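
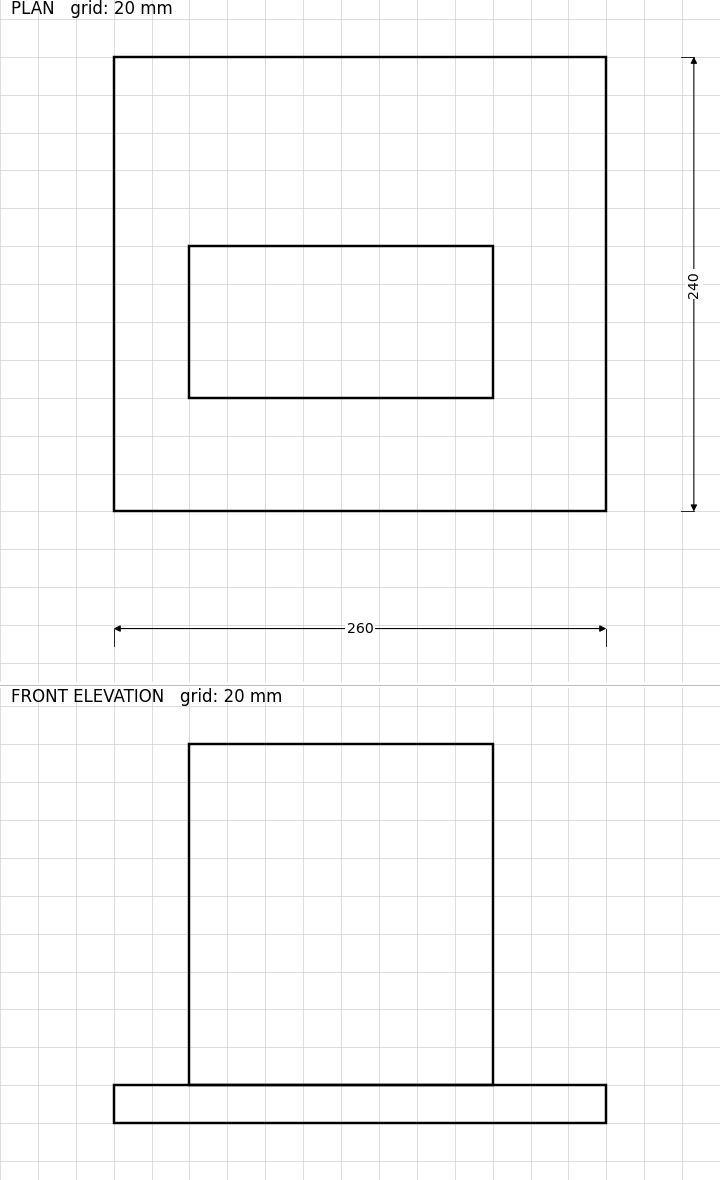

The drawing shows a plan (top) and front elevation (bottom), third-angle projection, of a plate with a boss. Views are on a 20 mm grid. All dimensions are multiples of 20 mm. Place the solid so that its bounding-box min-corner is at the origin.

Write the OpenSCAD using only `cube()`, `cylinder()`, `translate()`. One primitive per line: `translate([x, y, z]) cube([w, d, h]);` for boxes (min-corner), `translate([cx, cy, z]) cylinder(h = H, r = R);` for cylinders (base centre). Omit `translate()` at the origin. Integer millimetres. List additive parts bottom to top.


cube([260, 240, 20]);
translate([40, 60, 20]) cube([160, 80, 180]);


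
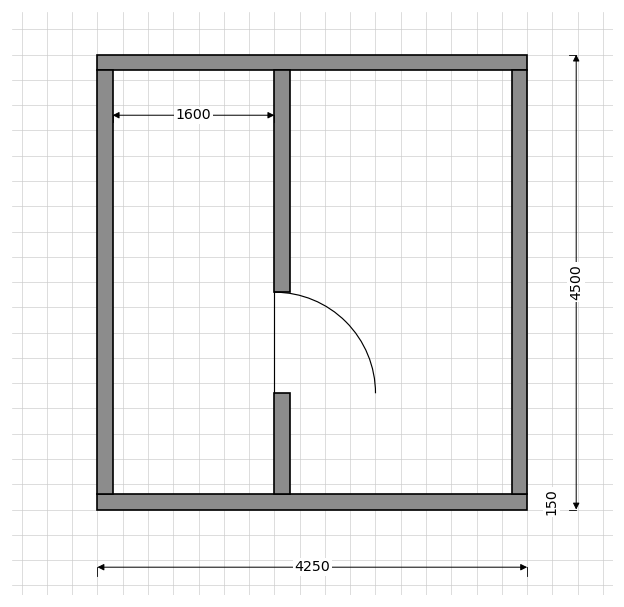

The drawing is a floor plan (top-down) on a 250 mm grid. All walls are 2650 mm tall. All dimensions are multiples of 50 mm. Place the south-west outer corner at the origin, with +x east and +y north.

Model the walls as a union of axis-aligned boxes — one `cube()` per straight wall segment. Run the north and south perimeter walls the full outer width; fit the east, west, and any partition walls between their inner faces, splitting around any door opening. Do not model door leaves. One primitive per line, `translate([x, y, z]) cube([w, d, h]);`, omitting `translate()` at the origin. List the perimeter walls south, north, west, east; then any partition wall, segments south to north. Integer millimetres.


cube([4250, 150, 2650]);
translate([0, 4350, 0]) cube([4250, 150, 2650]);
translate([0, 150, 0]) cube([150, 4200, 2650]);
translate([4100, 150, 0]) cube([150, 4200, 2650]);
translate([1750, 150, 0]) cube([150, 1000, 2650]);
translate([1750, 2150, 0]) cube([150, 2200, 2650]);


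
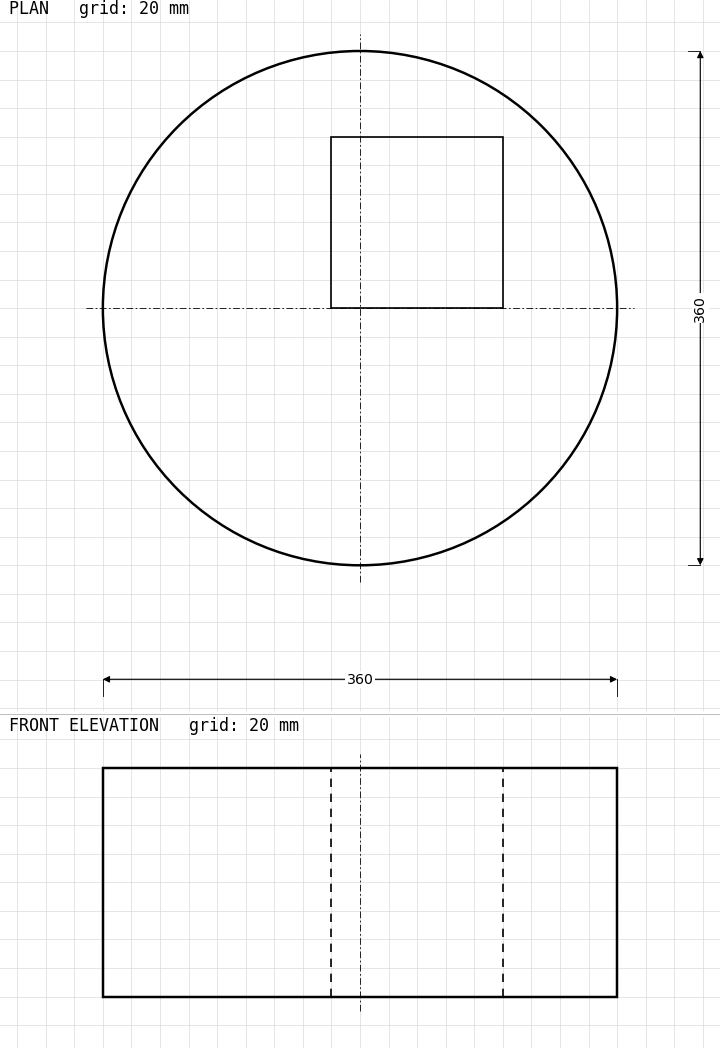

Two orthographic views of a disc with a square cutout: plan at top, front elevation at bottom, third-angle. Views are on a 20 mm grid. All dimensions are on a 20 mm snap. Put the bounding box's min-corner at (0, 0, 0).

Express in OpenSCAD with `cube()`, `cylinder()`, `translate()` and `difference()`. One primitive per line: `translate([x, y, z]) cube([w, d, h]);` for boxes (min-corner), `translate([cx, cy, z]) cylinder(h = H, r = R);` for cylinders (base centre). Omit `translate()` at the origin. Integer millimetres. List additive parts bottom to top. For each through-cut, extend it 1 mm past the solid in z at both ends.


difference() {
  translate([180, 180, 0]) cylinder(h = 160, r = 180);
  translate([160, 180, -1]) cube([120, 120, 162]);
}


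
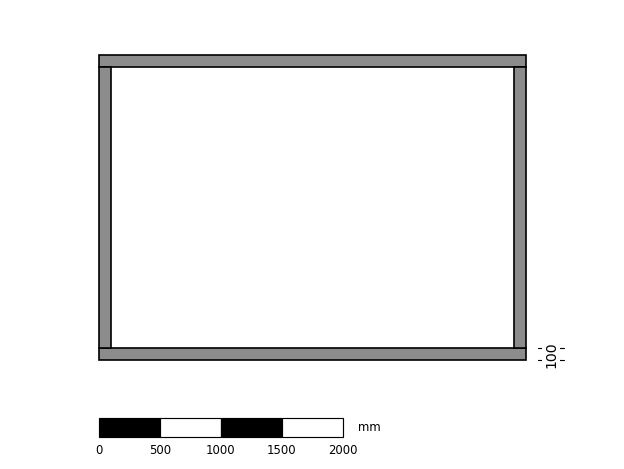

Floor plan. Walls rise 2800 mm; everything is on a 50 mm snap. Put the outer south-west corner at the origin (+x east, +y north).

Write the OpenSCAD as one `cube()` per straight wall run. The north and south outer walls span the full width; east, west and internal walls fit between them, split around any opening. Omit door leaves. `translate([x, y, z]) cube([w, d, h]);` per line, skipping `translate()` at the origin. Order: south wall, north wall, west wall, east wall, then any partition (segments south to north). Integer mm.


cube([3500, 100, 2800]);
translate([0, 2400, 0]) cube([3500, 100, 2800]);
translate([0, 100, 0]) cube([100, 2300, 2800]);
translate([3400, 100, 0]) cube([100, 2300, 2800]);


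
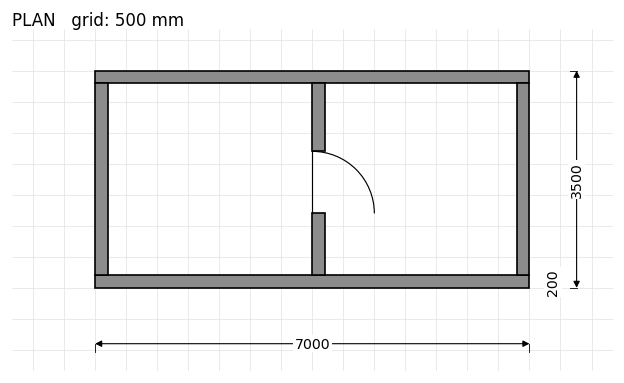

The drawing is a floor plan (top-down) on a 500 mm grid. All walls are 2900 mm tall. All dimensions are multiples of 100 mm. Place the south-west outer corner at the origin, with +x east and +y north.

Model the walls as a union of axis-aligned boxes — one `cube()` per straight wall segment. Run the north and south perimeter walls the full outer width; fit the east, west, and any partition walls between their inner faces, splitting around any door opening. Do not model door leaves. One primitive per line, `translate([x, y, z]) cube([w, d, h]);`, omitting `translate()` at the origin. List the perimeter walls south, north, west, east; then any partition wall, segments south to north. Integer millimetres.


cube([7000, 200, 2900]);
translate([0, 3300, 0]) cube([7000, 200, 2900]);
translate([0, 200, 0]) cube([200, 3100, 2900]);
translate([6800, 200, 0]) cube([200, 3100, 2900]);
translate([3500, 200, 0]) cube([200, 1000, 2900]);
translate([3500, 2200, 0]) cube([200, 1100, 2900]);


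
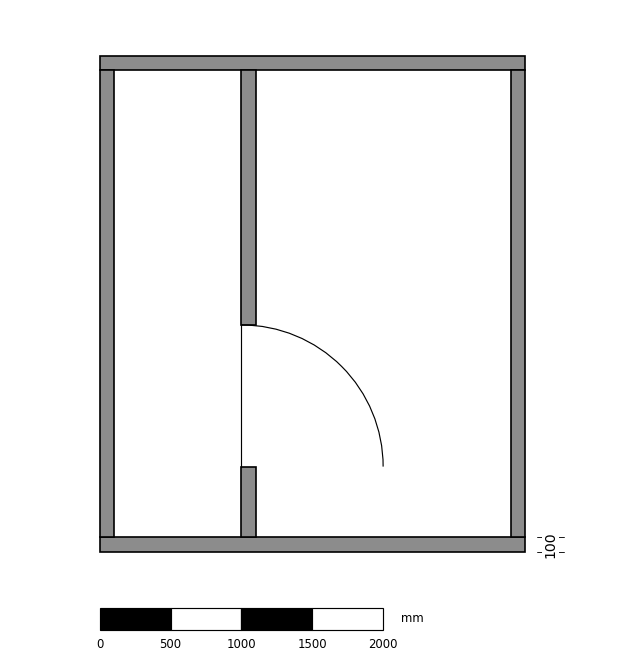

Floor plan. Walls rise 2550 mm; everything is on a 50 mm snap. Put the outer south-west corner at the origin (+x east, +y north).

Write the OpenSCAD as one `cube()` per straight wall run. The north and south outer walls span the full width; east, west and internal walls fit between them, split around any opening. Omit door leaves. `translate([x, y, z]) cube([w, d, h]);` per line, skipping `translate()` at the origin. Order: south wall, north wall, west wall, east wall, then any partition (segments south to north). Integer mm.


cube([3000, 100, 2550]);
translate([0, 3400, 0]) cube([3000, 100, 2550]);
translate([0, 100, 0]) cube([100, 3300, 2550]);
translate([2900, 100, 0]) cube([100, 3300, 2550]);
translate([1000, 100, 0]) cube([100, 500, 2550]);
translate([1000, 1600, 0]) cube([100, 1800, 2550]);


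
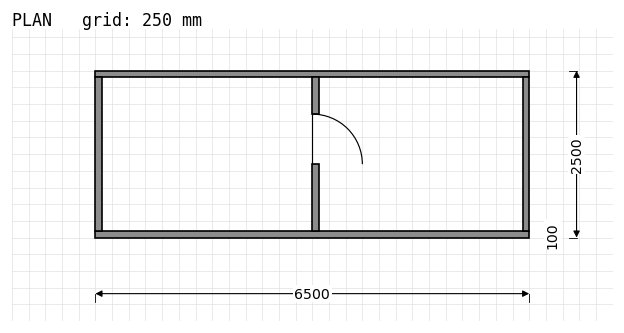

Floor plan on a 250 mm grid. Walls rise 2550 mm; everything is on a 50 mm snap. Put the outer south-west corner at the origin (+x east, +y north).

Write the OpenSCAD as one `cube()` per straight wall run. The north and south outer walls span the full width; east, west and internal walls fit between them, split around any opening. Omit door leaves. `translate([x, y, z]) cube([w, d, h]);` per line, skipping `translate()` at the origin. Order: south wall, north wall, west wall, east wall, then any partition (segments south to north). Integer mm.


cube([6500, 100, 2550]);
translate([0, 2400, 0]) cube([6500, 100, 2550]);
translate([0, 100, 0]) cube([100, 2300, 2550]);
translate([6400, 100, 0]) cube([100, 2300, 2550]);
translate([3250, 100, 0]) cube([100, 1000, 2550]);
translate([3250, 1850, 0]) cube([100, 550, 2550]);


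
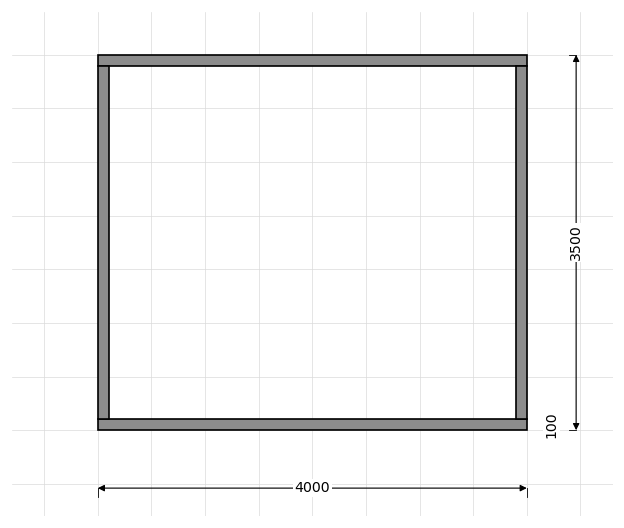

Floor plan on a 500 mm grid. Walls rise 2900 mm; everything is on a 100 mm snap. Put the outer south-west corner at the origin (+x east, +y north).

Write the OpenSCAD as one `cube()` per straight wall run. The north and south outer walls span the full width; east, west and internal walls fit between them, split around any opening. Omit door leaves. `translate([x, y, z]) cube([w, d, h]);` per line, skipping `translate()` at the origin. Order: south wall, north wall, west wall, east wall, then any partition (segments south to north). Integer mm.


cube([4000, 100, 2900]);
translate([0, 3400, 0]) cube([4000, 100, 2900]);
translate([0, 100, 0]) cube([100, 3300, 2900]);
translate([3900, 100, 0]) cube([100, 3300, 2900]);


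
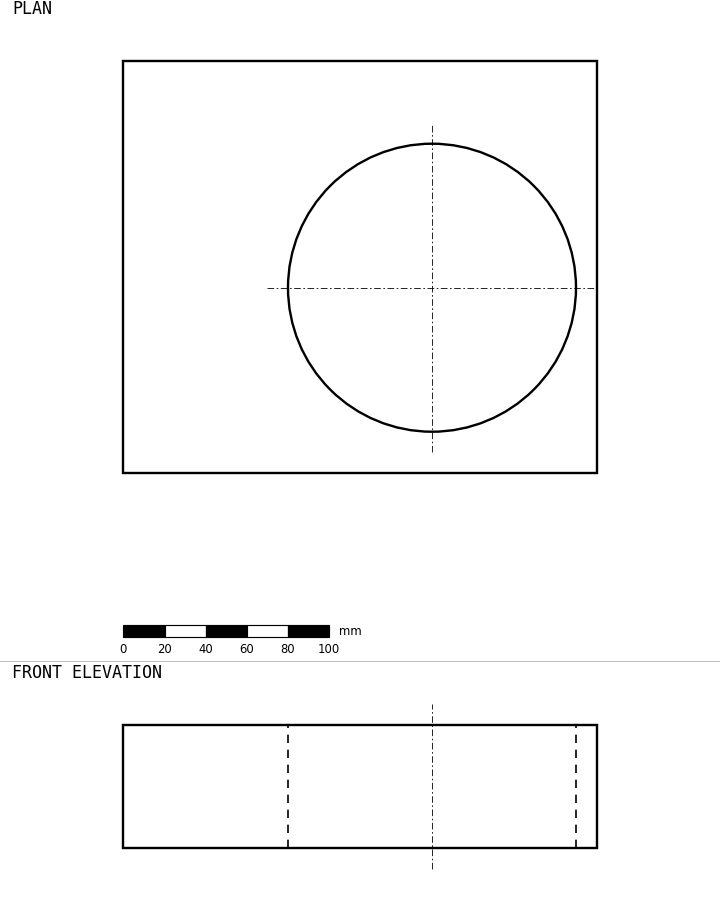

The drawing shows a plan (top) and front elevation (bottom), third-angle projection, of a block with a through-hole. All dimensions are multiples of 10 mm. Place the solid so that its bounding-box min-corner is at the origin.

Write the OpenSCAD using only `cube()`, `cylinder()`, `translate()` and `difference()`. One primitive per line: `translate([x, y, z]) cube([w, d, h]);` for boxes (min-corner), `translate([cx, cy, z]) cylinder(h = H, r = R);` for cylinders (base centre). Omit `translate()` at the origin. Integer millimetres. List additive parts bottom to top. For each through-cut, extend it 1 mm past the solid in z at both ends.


difference() {
  cube([230, 200, 60]);
  translate([150, 90, -1]) cylinder(h = 62, r = 70);
}


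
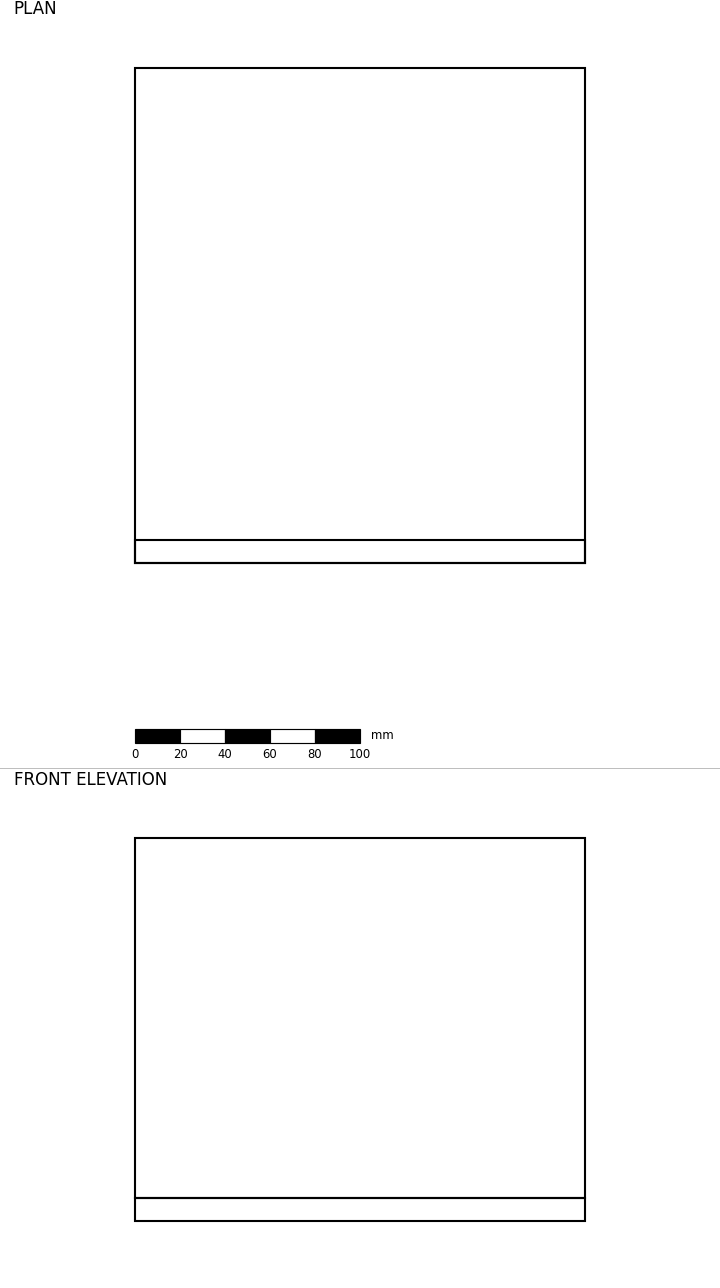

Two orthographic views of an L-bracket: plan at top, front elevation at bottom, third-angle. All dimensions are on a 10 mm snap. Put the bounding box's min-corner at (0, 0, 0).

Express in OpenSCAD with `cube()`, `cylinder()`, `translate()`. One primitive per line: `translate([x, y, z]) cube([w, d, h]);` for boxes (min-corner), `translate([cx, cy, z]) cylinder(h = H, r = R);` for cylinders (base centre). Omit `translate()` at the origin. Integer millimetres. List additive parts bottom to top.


cube([200, 220, 10]);
translate([0, 0, 10]) cube([200, 10, 160]);


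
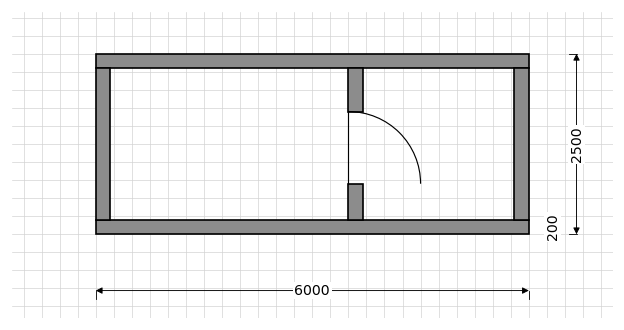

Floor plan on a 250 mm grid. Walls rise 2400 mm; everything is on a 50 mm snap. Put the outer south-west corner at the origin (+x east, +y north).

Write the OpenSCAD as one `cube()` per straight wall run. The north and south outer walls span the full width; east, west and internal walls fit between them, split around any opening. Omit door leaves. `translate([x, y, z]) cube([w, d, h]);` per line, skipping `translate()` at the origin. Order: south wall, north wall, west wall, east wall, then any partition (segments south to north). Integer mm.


cube([6000, 200, 2400]);
translate([0, 2300, 0]) cube([6000, 200, 2400]);
translate([0, 200, 0]) cube([200, 2100, 2400]);
translate([5800, 200, 0]) cube([200, 2100, 2400]);
translate([3500, 200, 0]) cube([200, 500, 2400]);
translate([3500, 1700, 0]) cube([200, 600, 2400]);


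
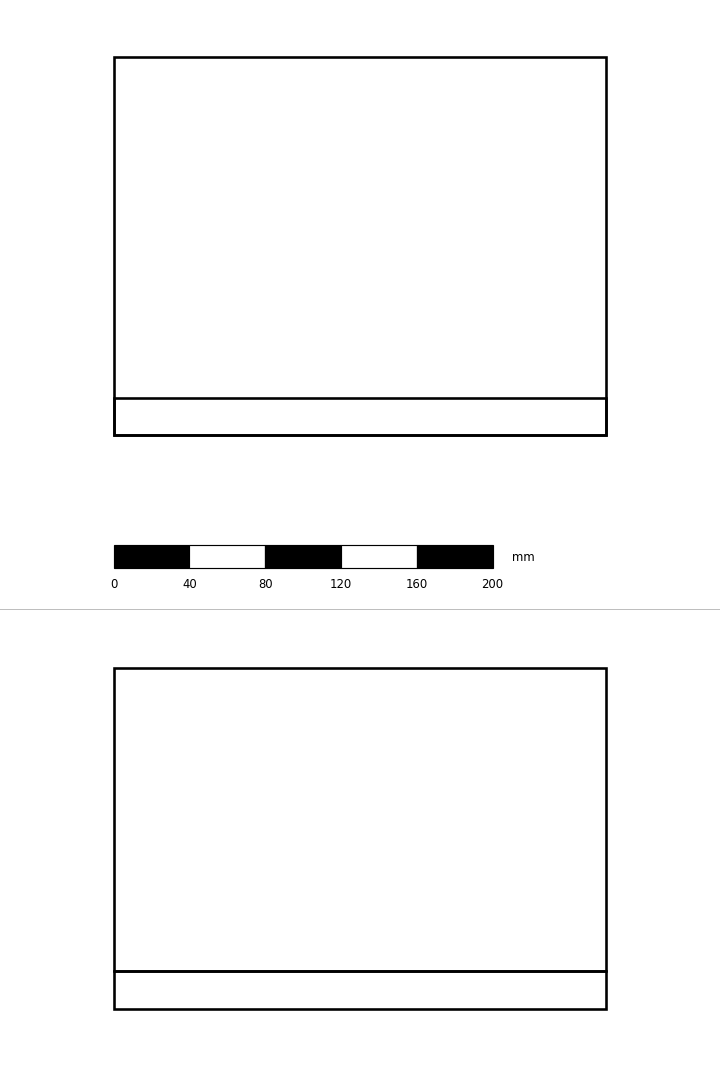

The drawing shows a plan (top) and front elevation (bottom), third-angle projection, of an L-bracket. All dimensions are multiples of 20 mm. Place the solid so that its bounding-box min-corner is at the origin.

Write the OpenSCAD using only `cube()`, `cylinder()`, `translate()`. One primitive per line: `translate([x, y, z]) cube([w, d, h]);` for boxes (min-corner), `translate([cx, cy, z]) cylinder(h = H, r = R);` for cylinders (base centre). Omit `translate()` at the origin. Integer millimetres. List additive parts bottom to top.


cube([260, 200, 20]);
translate([0, 0, 20]) cube([260, 20, 160]);


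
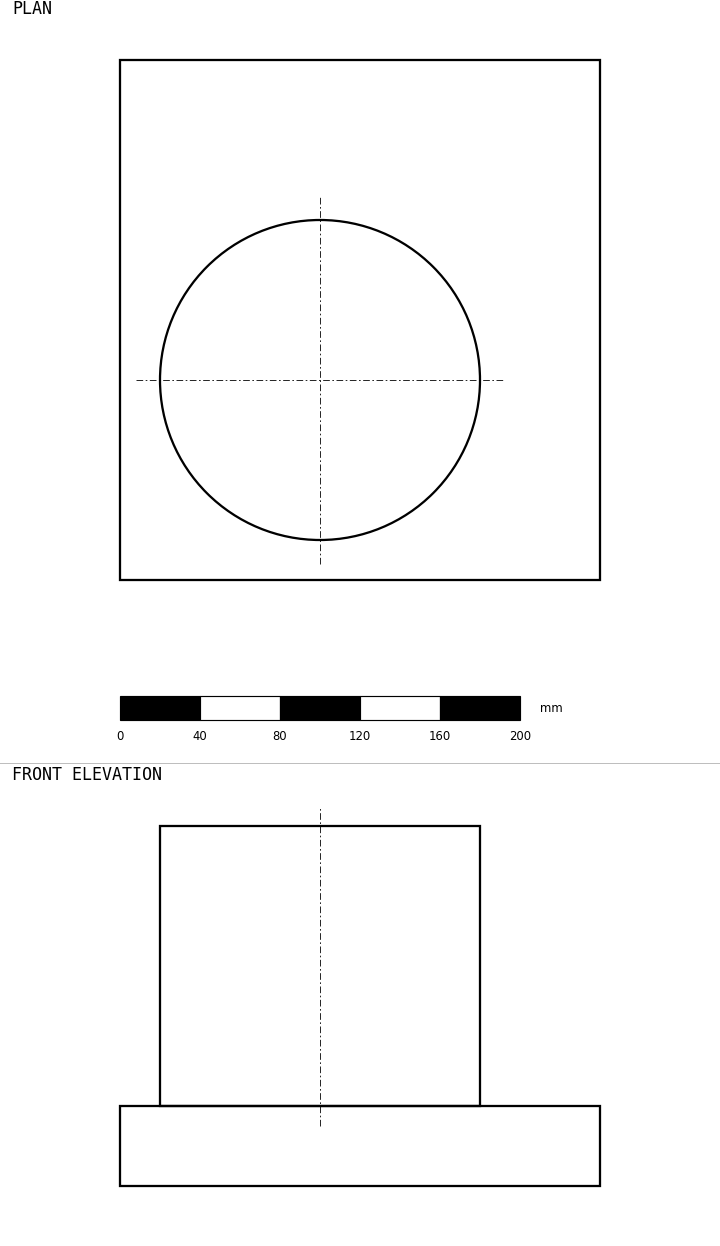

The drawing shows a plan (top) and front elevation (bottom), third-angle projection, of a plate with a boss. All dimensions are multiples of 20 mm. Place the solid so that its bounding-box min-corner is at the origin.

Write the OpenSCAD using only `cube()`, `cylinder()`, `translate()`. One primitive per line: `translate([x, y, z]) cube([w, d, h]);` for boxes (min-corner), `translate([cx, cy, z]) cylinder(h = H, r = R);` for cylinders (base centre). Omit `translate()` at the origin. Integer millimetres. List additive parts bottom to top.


cube([240, 260, 40]);
translate([100, 100, 40]) cylinder(h = 140, r = 80);


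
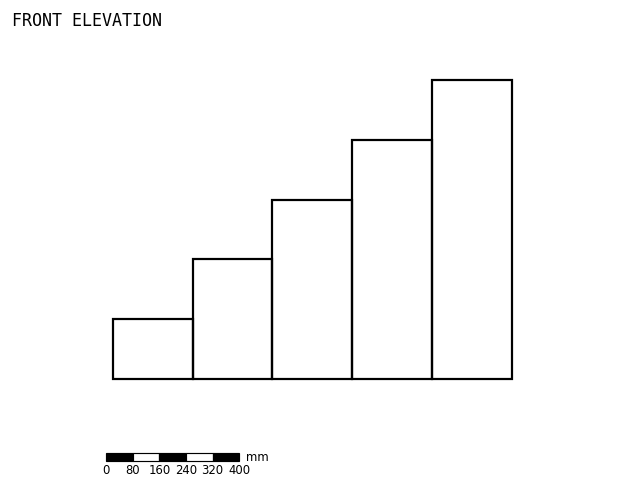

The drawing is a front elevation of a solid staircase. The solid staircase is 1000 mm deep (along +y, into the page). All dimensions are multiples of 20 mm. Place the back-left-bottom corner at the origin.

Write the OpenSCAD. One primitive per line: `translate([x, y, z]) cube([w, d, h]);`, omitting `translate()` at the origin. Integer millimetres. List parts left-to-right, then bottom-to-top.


cube([240, 1000, 180]);
translate([240, 0, 0]) cube([240, 1000, 360]);
translate([480, 0, 0]) cube([240, 1000, 540]);
translate([720, 0, 0]) cube([240, 1000, 720]);
translate([960, 0, 0]) cube([240, 1000, 900]);


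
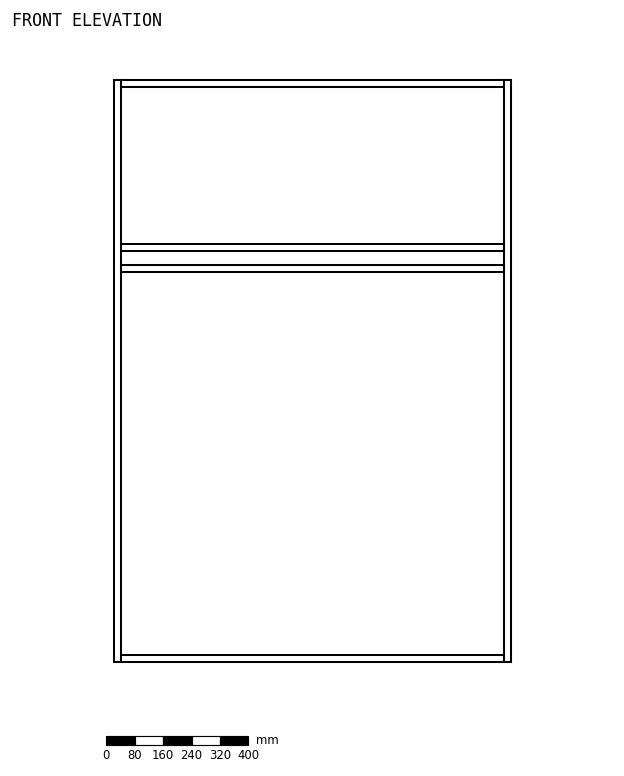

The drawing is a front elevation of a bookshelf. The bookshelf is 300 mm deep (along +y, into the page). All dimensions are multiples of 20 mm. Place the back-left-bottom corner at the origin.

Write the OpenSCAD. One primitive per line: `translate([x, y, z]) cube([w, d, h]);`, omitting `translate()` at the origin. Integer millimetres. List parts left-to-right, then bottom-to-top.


cube([20, 300, 1640]);
translate([20, 0, 0]) cube([1080, 300, 20]);
translate([20, 0, 1100]) cube([1080, 300, 20]);
translate([20, 0, 1160]) cube([1080, 300, 20]);
translate([20, 0, 1620]) cube([1080, 300, 20]);
translate([1100, 0, 0]) cube([20, 300, 1640]);


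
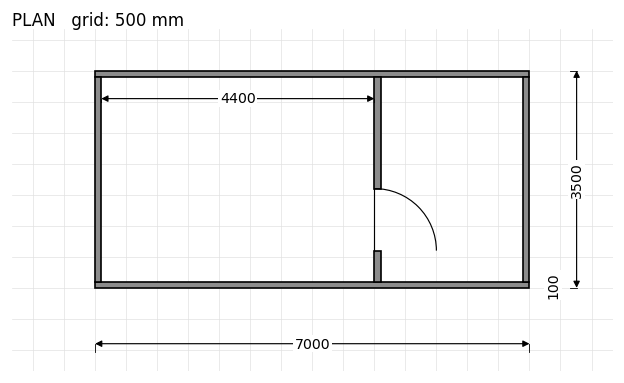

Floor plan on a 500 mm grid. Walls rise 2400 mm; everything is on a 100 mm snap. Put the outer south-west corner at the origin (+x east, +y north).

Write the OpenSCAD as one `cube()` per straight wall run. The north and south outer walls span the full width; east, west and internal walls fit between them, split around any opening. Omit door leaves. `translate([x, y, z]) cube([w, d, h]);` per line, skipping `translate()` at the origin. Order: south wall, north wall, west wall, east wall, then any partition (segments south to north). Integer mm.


cube([7000, 100, 2400]);
translate([0, 3400, 0]) cube([7000, 100, 2400]);
translate([0, 100, 0]) cube([100, 3300, 2400]);
translate([6900, 100, 0]) cube([100, 3300, 2400]);
translate([4500, 100, 0]) cube([100, 500, 2400]);
translate([4500, 1600, 0]) cube([100, 1800, 2400]);


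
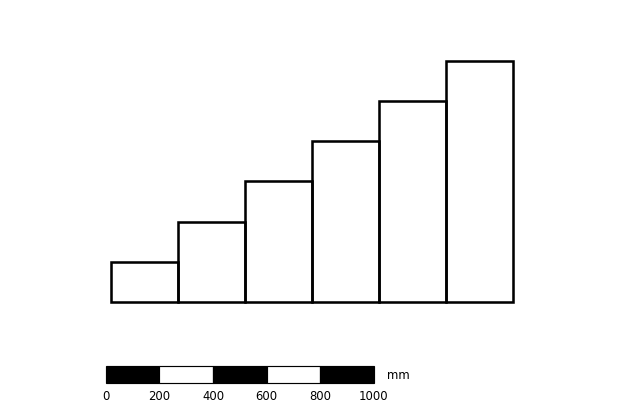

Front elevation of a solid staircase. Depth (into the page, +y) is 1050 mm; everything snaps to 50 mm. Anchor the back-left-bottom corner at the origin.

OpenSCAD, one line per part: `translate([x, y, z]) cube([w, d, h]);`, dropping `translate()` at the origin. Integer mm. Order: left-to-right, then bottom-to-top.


cube([250, 1050, 150]);
translate([250, 0, 0]) cube([250, 1050, 300]);
translate([500, 0, 0]) cube([250, 1050, 450]);
translate([750, 0, 0]) cube([250, 1050, 600]);
translate([1000, 0, 0]) cube([250, 1050, 750]);
translate([1250, 0, 0]) cube([250, 1050, 900]);


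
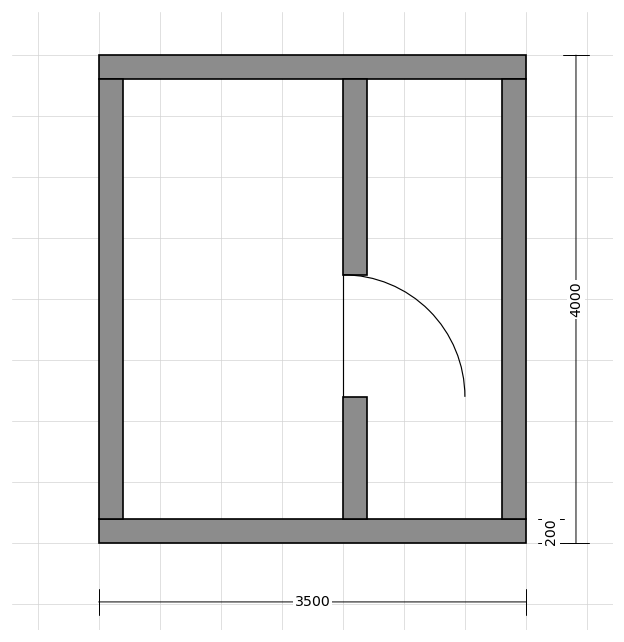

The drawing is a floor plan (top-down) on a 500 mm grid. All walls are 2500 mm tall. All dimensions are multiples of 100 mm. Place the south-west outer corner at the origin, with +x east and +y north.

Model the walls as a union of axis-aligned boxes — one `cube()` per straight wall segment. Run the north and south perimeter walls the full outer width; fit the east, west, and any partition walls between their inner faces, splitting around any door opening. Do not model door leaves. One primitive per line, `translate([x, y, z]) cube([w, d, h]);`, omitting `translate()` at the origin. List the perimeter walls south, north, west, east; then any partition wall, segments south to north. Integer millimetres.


cube([3500, 200, 2500]);
translate([0, 3800, 0]) cube([3500, 200, 2500]);
translate([0, 200, 0]) cube([200, 3600, 2500]);
translate([3300, 200, 0]) cube([200, 3600, 2500]);
translate([2000, 200, 0]) cube([200, 1000, 2500]);
translate([2000, 2200, 0]) cube([200, 1600, 2500]);


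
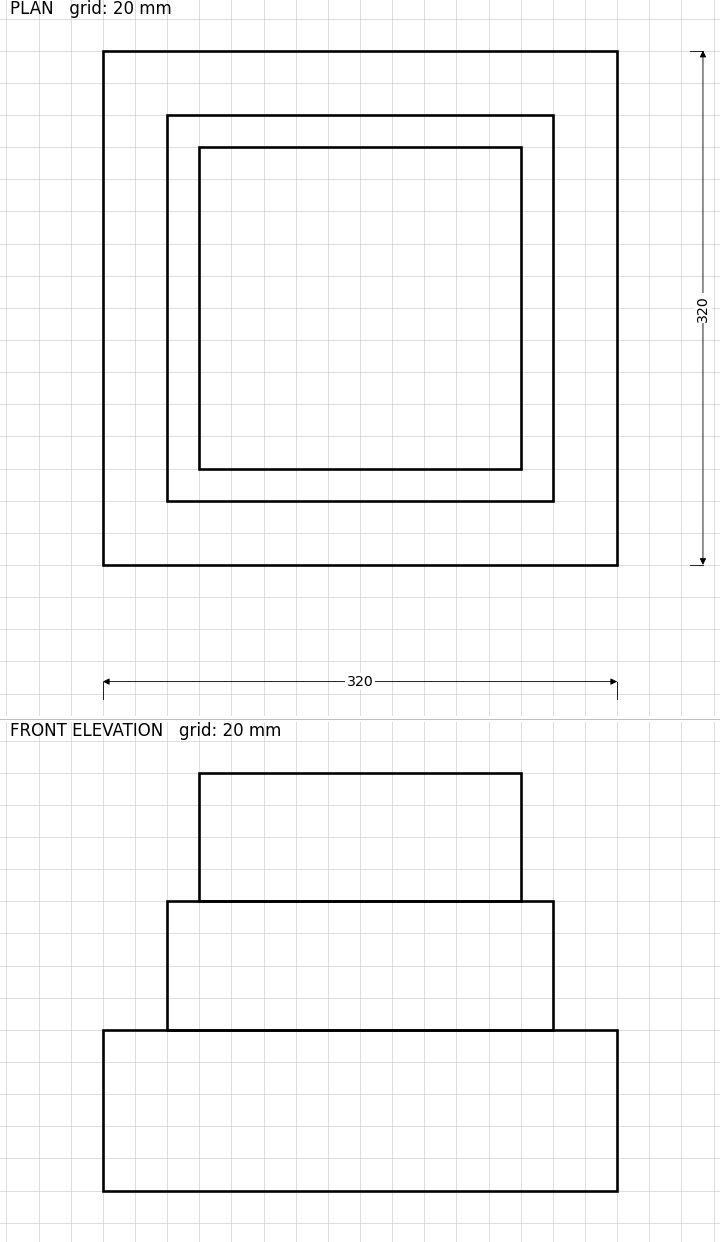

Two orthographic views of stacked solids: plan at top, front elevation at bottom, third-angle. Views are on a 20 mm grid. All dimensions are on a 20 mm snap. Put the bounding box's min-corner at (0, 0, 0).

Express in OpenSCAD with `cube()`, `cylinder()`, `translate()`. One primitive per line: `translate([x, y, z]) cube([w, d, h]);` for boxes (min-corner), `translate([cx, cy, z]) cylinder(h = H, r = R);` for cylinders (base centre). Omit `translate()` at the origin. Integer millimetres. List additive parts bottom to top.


cube([320, 320, 100]);
translate([40, 40, 100]) cube([240, 240, 80]);
translate([60, 60, 180]) cube([200, 200, 80]);


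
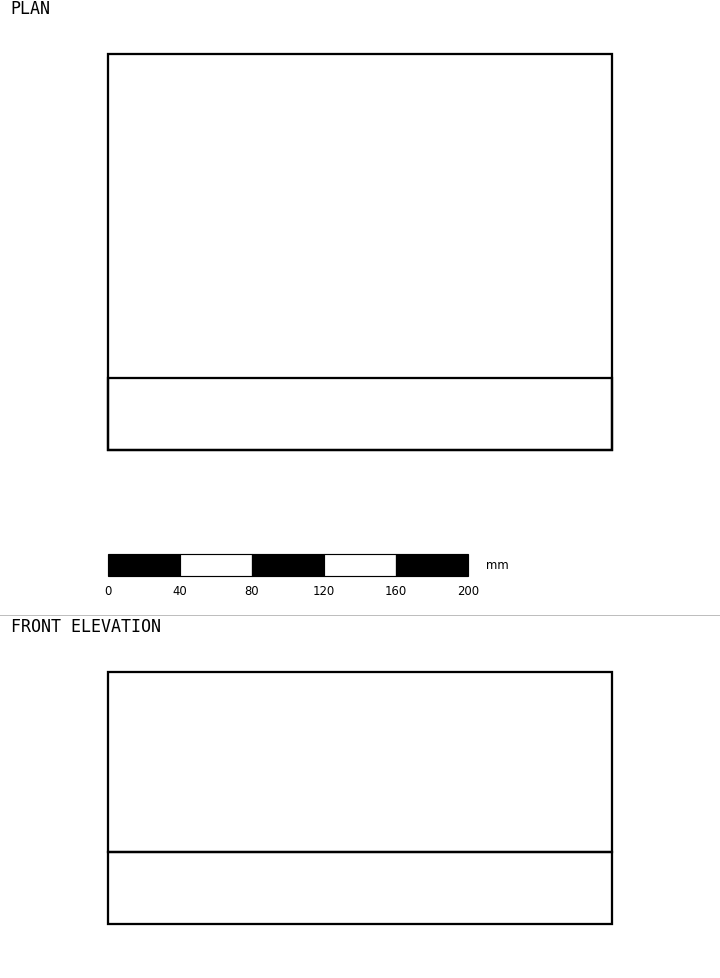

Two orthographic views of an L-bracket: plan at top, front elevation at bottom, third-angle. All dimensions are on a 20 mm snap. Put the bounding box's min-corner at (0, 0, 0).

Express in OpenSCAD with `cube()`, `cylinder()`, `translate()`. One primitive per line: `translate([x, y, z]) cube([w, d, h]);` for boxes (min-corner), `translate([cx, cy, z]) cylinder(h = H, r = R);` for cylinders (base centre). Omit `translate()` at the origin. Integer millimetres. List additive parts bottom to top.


cube([280, 220, 40]);
translate([0, 0, 40]) cube([280, 40, 100]);


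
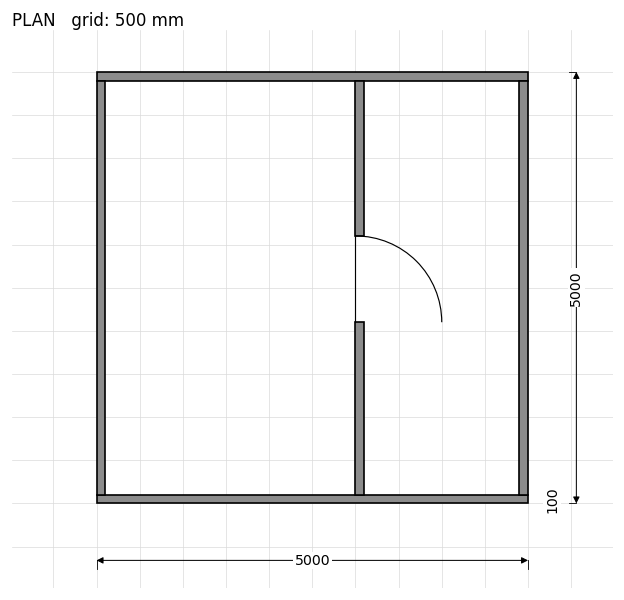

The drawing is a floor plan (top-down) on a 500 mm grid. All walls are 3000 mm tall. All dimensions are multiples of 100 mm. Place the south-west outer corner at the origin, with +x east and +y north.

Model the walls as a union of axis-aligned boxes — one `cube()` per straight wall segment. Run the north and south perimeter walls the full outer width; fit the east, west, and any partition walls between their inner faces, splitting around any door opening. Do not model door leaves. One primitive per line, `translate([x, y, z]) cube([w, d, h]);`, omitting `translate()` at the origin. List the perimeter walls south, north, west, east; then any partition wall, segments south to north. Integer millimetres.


cube([5000, 100, 3000]);
translate([0, 4900, 0]) cube([5000, 100, 3000]);
translate([0, 100, 0]) cube([100, 4800, 3000]);
translate([4900, 100, 0]) cube([100, 4800, 3000]);
translate([3000, 100, 0]) cube([100, 2000, 3000]);
translate([3000, 3100, 0]) cube([100, 1800, 3000]);


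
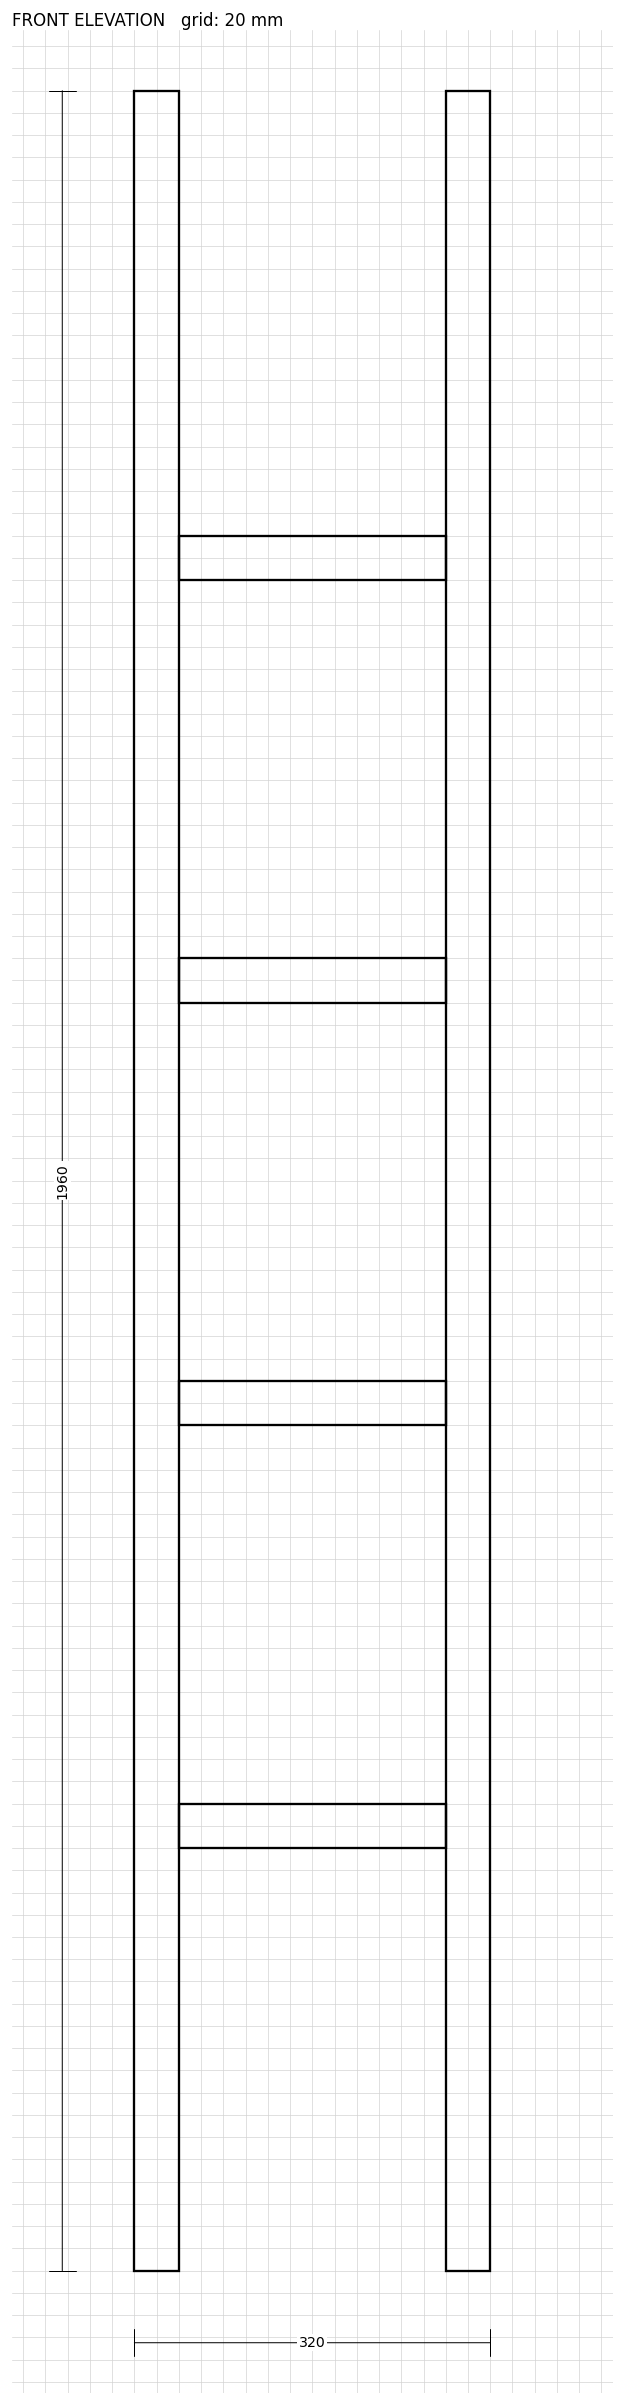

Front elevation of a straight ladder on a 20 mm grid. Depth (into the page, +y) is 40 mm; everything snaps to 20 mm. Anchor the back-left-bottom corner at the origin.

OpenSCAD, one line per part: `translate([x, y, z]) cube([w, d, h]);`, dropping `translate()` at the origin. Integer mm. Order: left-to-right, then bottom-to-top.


cube([40, 40, 1960]);
translate([40, 0, 380]) cube([240, 40, 40]);
translate([40, 0, 760]) cube([240, 40, 40]);
translate([40, 0, 1140]) cube([240, 40, 40]);
translate([40, 0, 1520]) cube([240, 40, 40]);
translate([280, 0, 0]) cube([40, 40, 1960]);


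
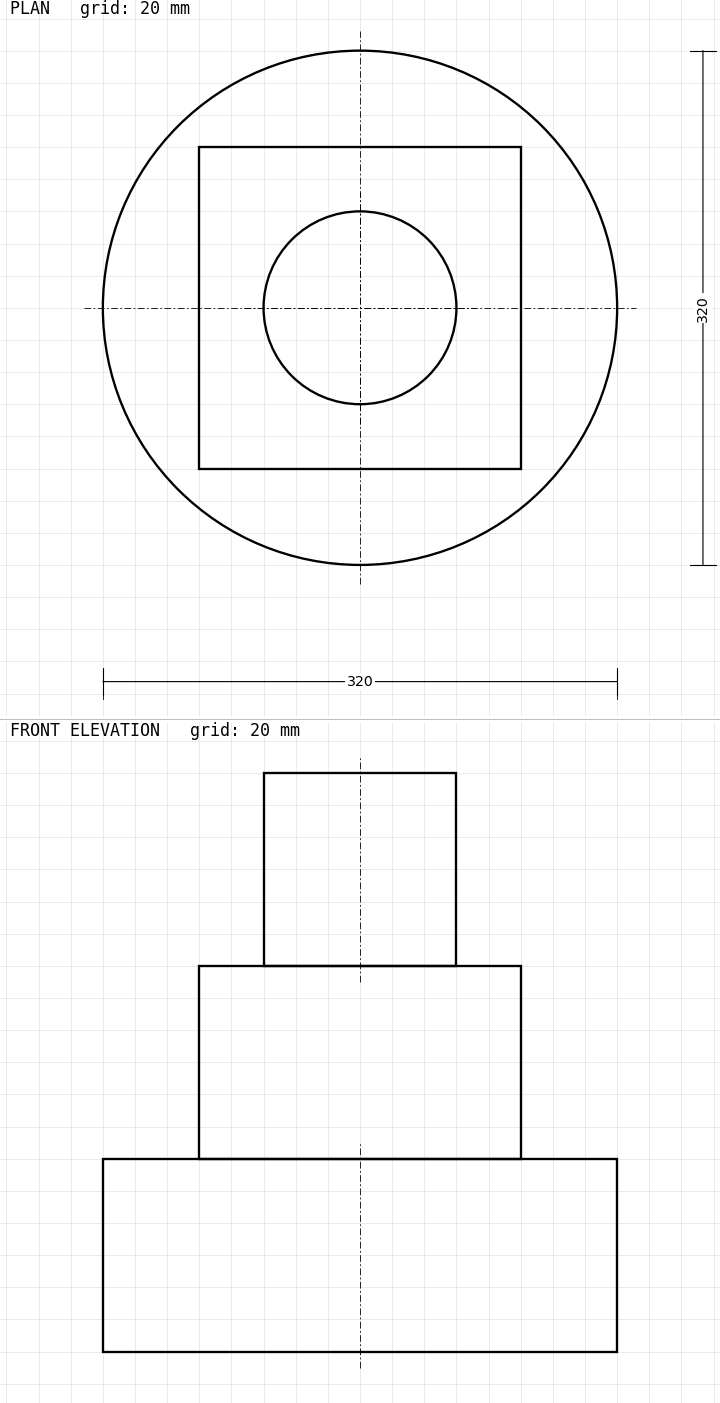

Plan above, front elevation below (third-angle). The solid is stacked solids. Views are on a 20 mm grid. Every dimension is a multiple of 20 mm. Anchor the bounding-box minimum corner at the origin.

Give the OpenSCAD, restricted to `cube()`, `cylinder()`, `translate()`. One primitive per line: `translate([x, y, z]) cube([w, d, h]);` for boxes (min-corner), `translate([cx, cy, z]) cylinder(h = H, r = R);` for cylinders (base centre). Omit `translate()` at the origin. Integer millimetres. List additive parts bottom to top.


translate([160, 160, 0]) cylinder(h = 120, r = 160);
translate([60, 60, 120]) cube([200, 200, 120]);
translate([160, 160, 240]) cylinder(h = 120, r = 60);


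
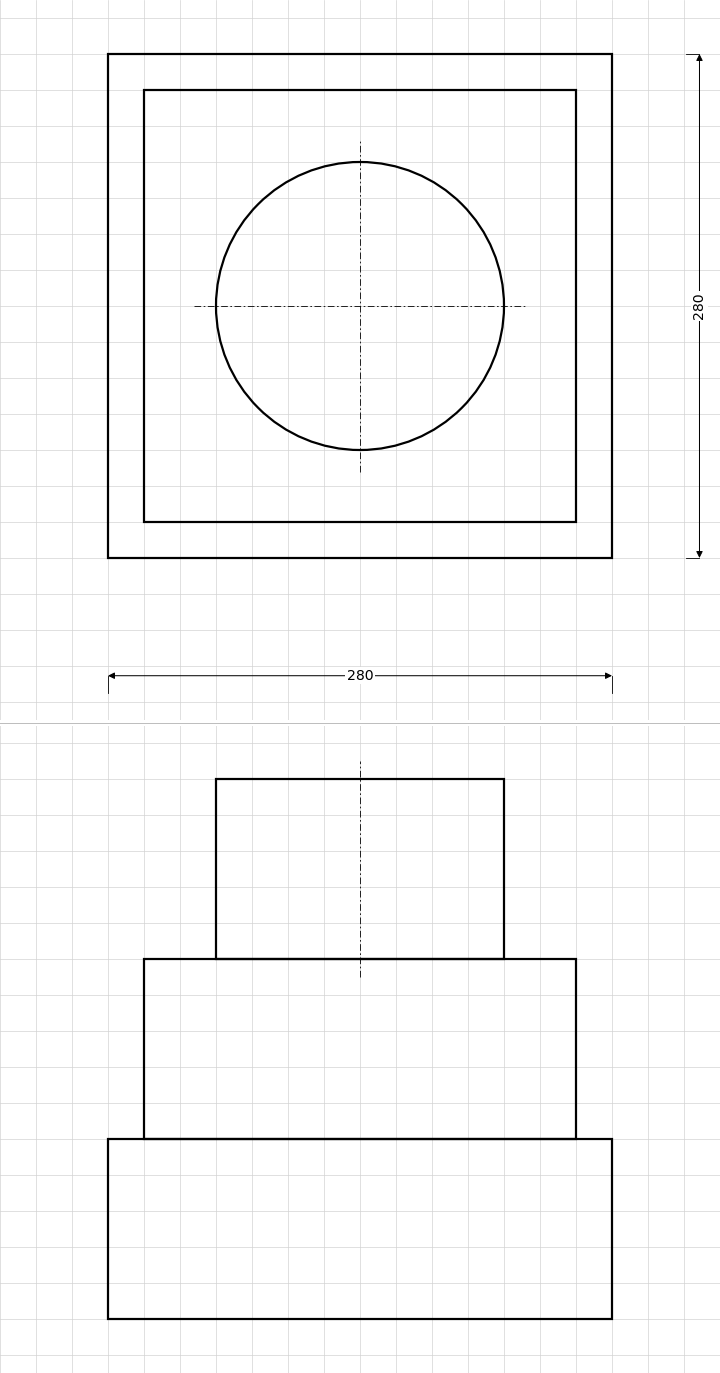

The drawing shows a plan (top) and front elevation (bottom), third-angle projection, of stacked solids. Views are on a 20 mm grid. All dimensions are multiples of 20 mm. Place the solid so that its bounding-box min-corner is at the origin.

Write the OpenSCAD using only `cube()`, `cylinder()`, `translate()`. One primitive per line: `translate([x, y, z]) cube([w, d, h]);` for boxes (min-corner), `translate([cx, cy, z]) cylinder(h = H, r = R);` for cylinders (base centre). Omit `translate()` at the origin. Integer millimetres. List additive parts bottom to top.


cube([280, 280, 100]);
translate([20, 20, 100]) cube([240, 240, 100]);
translate([140, 140, 200]) cylinder(h = 100, r = 80);


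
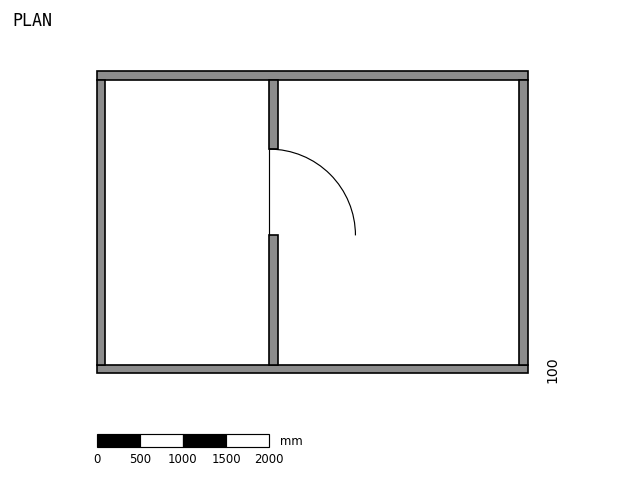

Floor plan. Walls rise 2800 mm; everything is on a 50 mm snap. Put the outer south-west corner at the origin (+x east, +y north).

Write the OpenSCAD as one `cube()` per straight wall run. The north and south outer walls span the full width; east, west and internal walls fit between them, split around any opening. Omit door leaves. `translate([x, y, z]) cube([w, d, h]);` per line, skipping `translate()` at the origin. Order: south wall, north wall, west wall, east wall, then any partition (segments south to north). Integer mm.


cube([5000, 100, 2800]);
translate([0, 3400, 0]) cube([5000, 100, 2800]);
translate([0, 100, 0]) cube([100, 3300, 2800]);
translate([4900, 100, 0]) cube([100, 3300, 2800]);
translate([2000, 100, 0]) cube([100, 1500, 2800]);
translate([2000, 2600, 0]) cube([100, 800, 2800]);


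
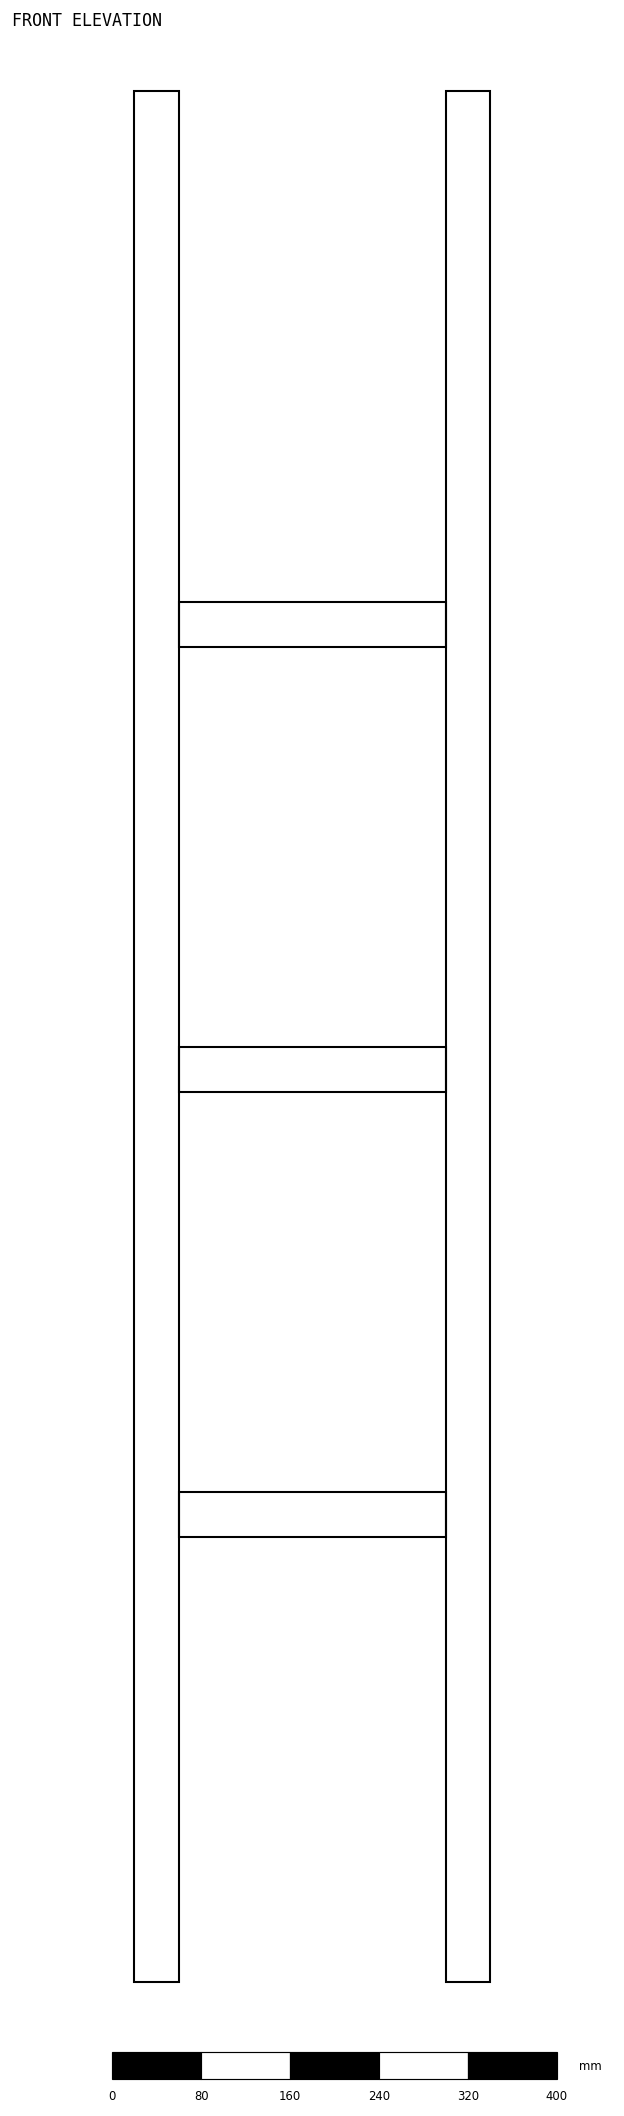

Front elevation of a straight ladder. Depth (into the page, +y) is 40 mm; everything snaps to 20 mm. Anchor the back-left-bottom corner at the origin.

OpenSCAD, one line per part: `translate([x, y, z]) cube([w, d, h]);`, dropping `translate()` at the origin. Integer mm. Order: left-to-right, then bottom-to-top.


cube([40, 40, 1700]);
translate([40, 0, 400]) cube([240, 40, 40]);
translate([40, 0, 800]) cube([240, 40, 40]);
translate([40, 0, 1200]) cube([240, 40, 40]);
translate([280, 0, 0]) cube([40, 40, 1700]);


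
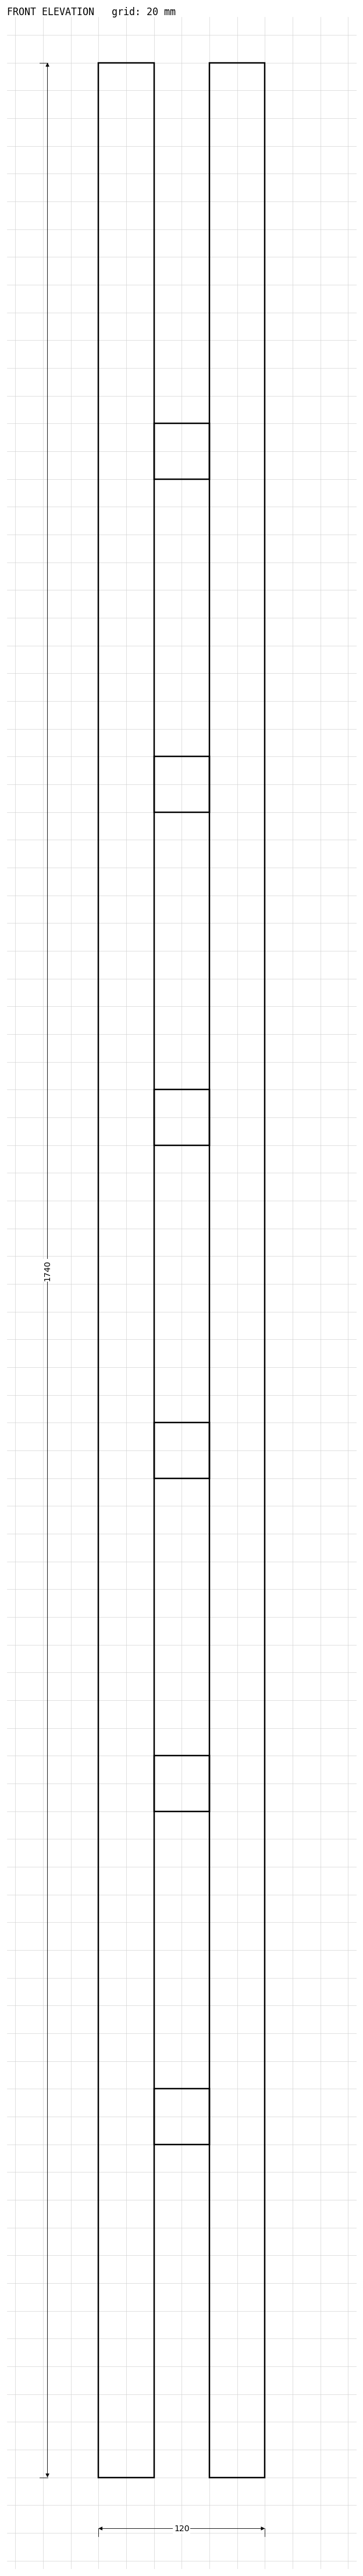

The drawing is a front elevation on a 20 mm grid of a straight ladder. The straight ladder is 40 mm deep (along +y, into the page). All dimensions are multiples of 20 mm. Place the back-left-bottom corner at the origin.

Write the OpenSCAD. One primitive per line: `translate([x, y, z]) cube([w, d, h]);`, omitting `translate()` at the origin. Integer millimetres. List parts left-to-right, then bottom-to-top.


cube([40, 40, 1740]);
translate([40, 0, 240]) cube([40, 40, 40]);
translate([40, 0, 480]) cube([40, 40, 40]);
translate([40, 0, 720]) cube([40, 40, 40]);
translate([40, 0, 960]) cube([40, 40, 40]);
translate([40, 0, 1200]) cube([40, 40, 40]);
translate([40, 0, 1440]) cube([40, 40, 40]);
translate([80, 0, 0]) cube([40, 40, 1740]);


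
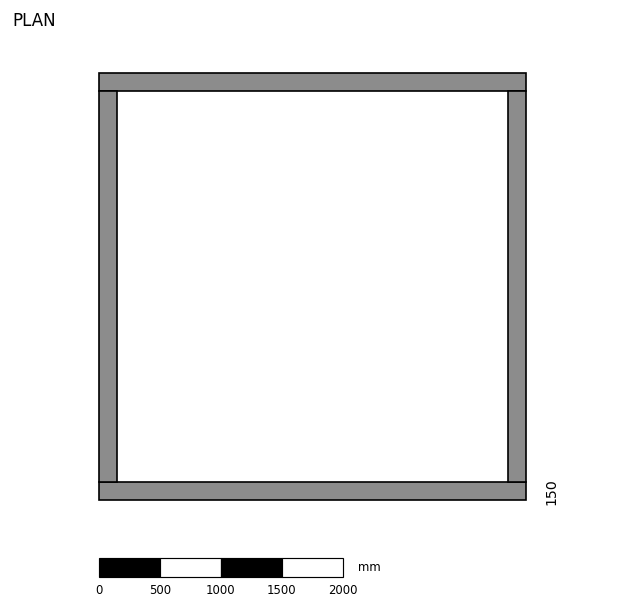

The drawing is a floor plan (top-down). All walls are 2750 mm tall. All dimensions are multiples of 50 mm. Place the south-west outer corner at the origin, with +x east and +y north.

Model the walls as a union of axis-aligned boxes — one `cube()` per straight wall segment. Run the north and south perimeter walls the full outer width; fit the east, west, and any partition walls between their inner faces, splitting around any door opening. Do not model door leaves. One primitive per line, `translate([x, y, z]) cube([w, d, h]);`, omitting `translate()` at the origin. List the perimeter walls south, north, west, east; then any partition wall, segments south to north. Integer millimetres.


cube([3500, 150, 2750]);
translate([0, 3350, 0]) cube([3500, 150, 2750]);
translate([0, 150, 0]) cube([150, 3200, 2750]);
translate([3350, 150, 0]) cube([150, 3200, 2750]);


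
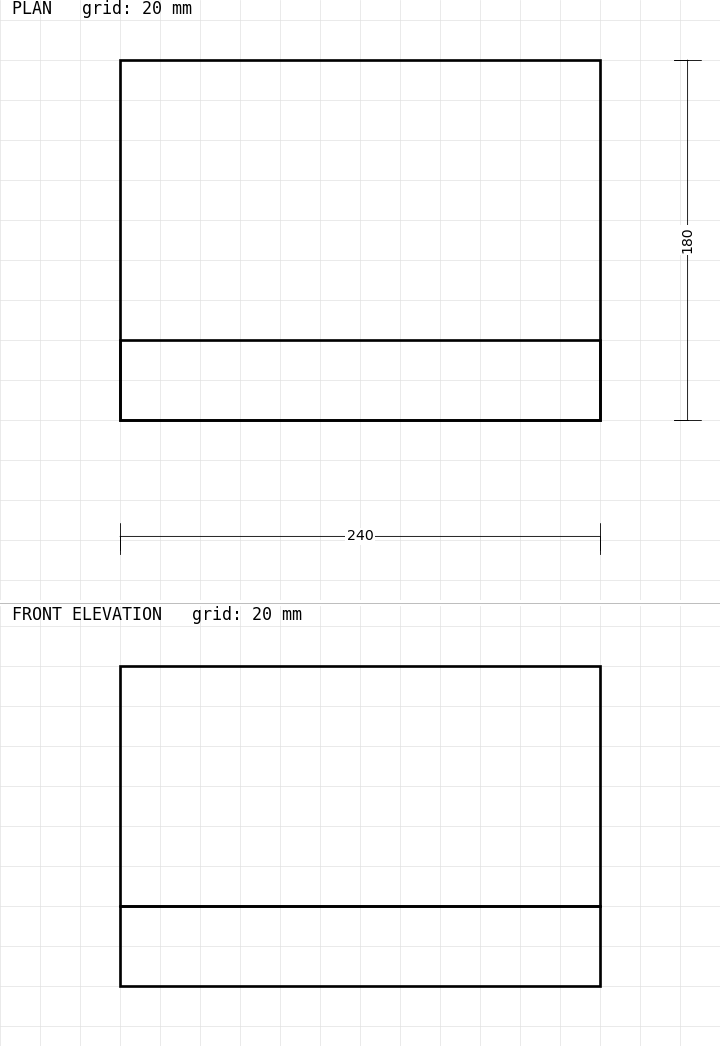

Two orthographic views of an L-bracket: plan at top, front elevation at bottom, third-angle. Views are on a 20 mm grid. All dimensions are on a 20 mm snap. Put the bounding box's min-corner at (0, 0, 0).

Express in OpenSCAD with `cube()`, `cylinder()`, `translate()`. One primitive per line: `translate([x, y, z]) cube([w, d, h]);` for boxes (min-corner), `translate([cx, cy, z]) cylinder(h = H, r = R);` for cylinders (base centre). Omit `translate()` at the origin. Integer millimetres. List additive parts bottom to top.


cube([240, 180, 40]);
translate([0, 0, 40]) cube([240, 40, 120]);


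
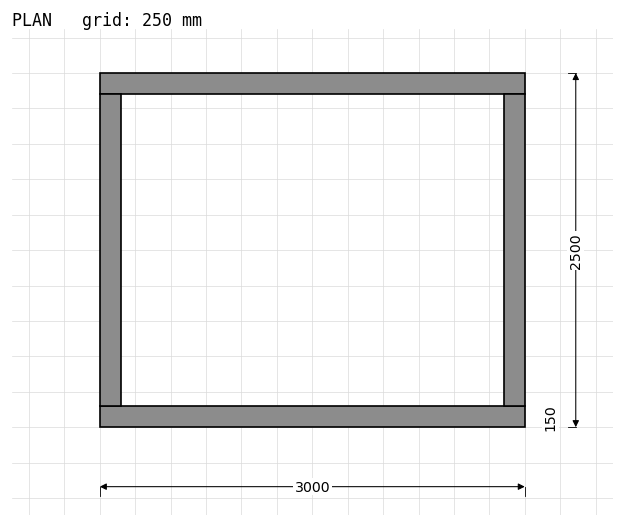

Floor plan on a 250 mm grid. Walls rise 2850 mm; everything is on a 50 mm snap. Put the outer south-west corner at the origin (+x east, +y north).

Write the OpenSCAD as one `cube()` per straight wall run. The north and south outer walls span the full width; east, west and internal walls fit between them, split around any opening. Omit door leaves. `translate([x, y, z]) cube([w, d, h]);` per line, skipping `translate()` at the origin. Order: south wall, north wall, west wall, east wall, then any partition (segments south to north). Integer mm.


cube([3000, 150, 2850]);
translate([0, 2350, 0]) cube([3000, 150, 2850]);
translate([0, 150, 0]) cube([150, 2200, 2850]);
translate([2850, 150, 0]) cube([150, 2200, 2850]);


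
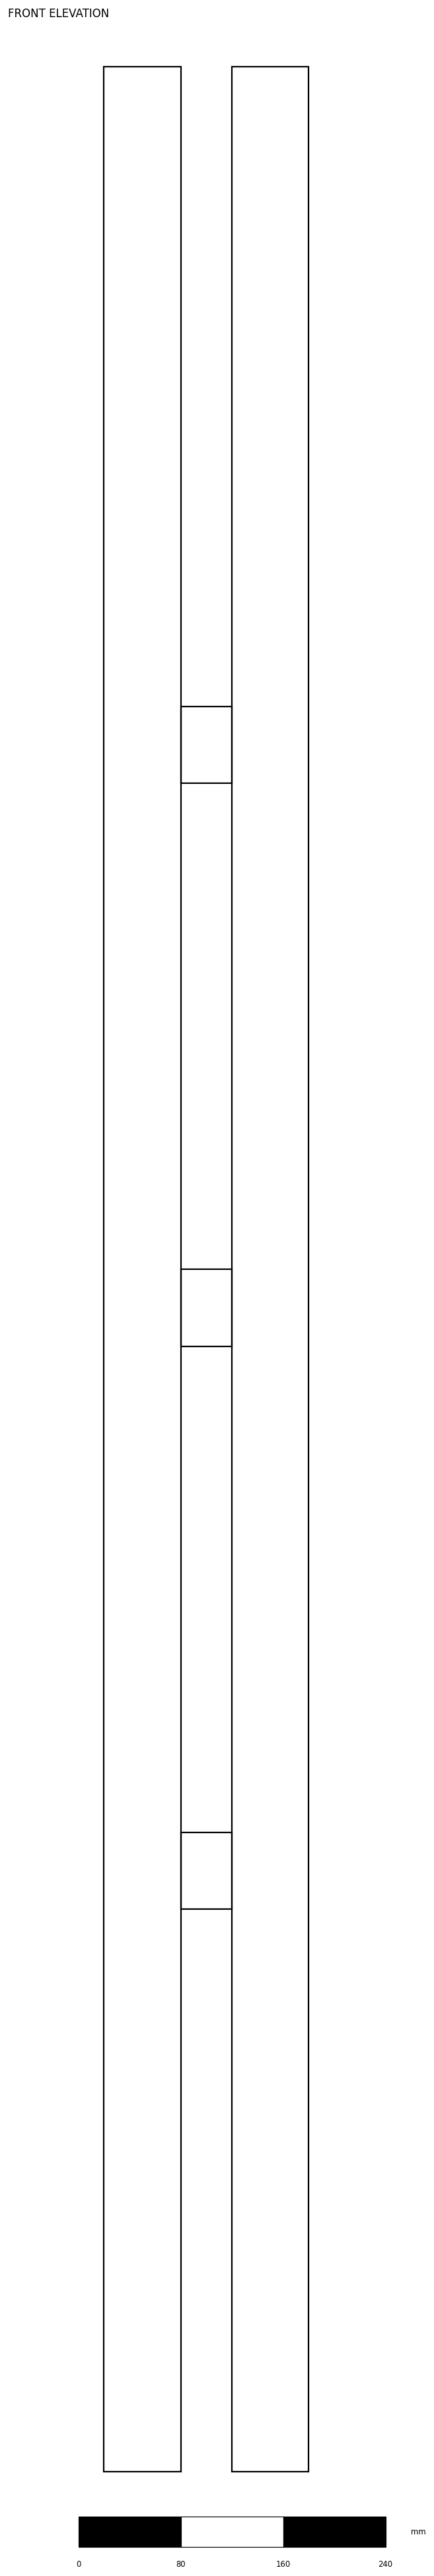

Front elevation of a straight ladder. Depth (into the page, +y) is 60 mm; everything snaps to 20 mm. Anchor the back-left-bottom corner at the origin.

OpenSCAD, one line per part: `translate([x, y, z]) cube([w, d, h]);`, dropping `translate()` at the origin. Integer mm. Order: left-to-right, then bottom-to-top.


cube([60, 60, 1880]);
translate([60, 0, 440]) cube([40, 60, 60]);
translate([60, 0, 880]) cube([40, 60, 60]);
translate([60, 0, 1320]) cube([40, 60, 60]);
translate([100, 0, 0]) cube([60, 60, 1880]);


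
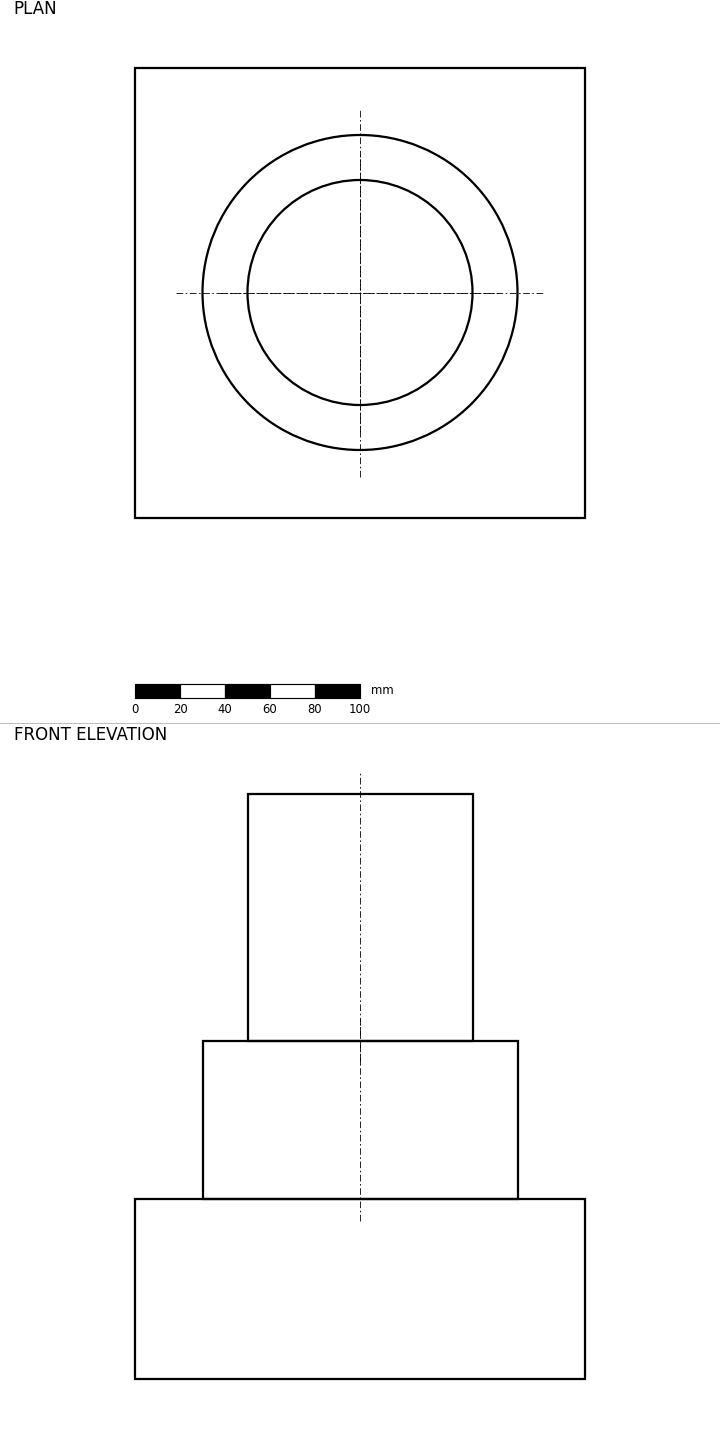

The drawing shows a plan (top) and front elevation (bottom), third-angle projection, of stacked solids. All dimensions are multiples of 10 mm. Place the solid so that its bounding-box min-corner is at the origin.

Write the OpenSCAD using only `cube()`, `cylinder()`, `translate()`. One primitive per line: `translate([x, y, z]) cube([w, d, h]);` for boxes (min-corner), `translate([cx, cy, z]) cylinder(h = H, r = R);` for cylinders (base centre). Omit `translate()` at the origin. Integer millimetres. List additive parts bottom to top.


cube([200, 200, 80]);
translate([100, 100, 80]) cylinder(h = 70, r = 70);
translate([100, 100, 150]) cylinder(h = 110, r = 50);


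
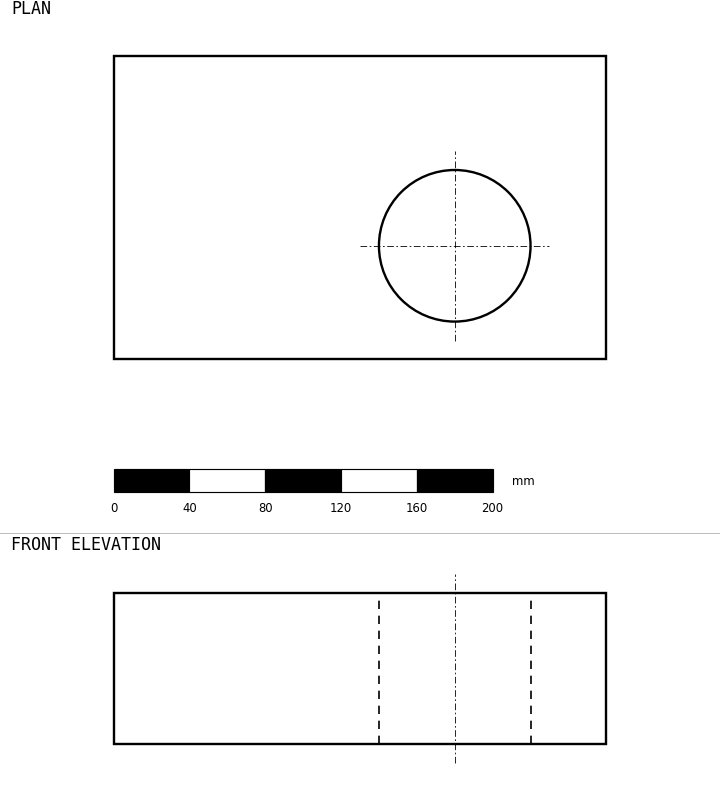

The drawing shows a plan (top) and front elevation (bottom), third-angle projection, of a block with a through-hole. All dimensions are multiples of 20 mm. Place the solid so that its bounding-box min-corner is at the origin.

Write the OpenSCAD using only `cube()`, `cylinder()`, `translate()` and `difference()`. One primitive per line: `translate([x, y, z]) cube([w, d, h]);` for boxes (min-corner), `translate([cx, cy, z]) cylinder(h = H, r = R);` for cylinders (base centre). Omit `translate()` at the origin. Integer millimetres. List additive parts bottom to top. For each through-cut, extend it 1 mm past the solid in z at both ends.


difference() {
  cube([260, 160, 80]);
  translate([180, 60, -1]) cylinder(h = 82, r = 40);
}


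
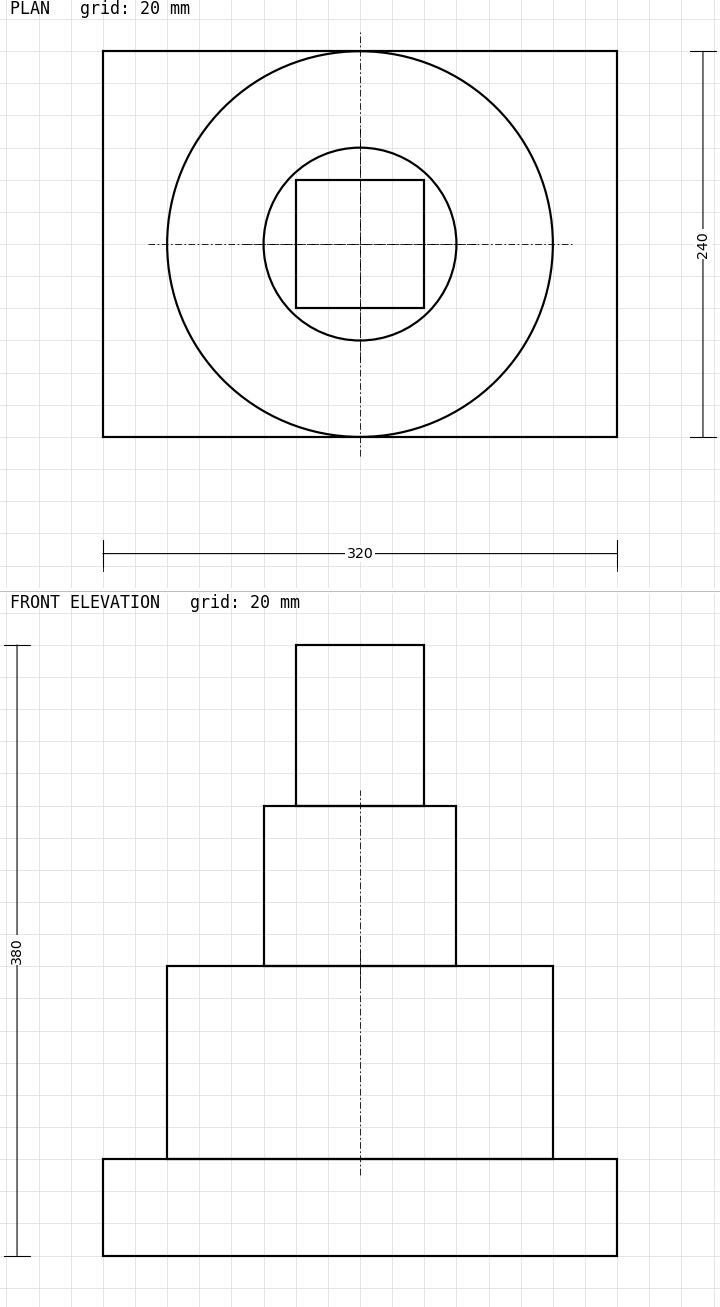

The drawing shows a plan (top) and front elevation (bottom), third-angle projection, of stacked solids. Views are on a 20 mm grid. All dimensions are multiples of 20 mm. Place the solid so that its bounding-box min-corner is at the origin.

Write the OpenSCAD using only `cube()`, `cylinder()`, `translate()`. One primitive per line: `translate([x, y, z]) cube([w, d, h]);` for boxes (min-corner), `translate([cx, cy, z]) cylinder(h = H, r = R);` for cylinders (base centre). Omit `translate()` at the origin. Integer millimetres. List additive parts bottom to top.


cube([320, 240, 60]);
translate([160, 120, 60]) cylinder(h = 120, r = 120);
translate([160, 120, 180]) cylinder(h = 100, r = 60);
translate([120, 80, 280]) cube([80, 80, 100]);


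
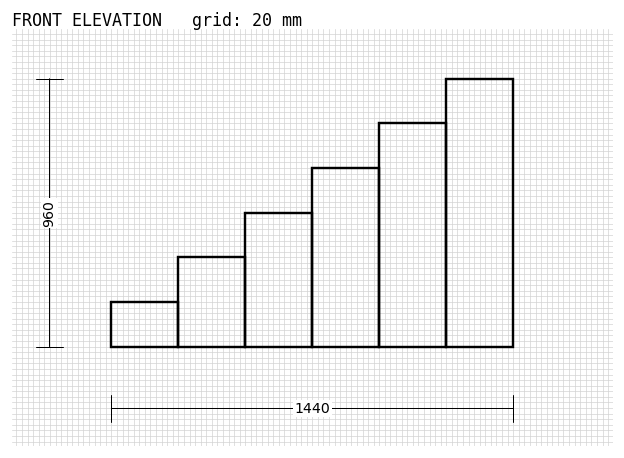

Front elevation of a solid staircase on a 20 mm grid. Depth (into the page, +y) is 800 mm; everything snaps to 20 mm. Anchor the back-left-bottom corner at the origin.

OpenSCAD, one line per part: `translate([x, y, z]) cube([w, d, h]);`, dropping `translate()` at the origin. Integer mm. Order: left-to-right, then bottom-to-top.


cube([240, 800, 160]);
translate([240, 0, 0]) cube([240, 800, 320]);
translate([480, 0, 0]) cube([240, 800, 480]);
translate([720, 0, 0]) cube([240, 800, 640]);
translate([960, 0, 0]) cube([240, 800, 800]);
translate([1200, 0, 0]) cube([240, 800, 960]);
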